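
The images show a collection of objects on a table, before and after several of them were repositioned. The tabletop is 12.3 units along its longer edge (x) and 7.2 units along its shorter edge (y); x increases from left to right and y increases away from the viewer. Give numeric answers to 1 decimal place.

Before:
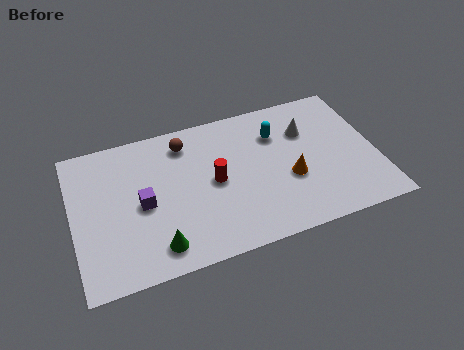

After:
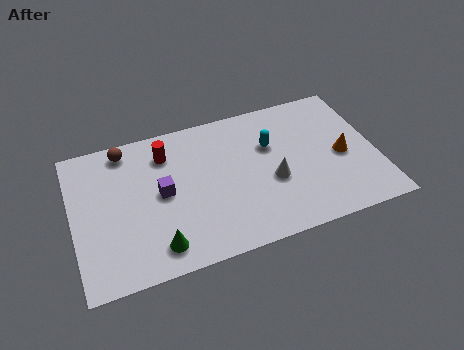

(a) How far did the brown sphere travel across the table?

2.4

From (4.7, 5.9) to (2.3, 6.3), the brown sphere covered √(2.4² + 0.4²) ≈ 2.4 units.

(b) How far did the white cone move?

2.6

The white cone moved from about (9.6, 5.0) to (8.0, 2.9), a distance of √(1.6² + 2.1²) ≈ 2.6.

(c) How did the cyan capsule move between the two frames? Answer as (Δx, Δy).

(-0.3, -0.5)

The cyan capsule started near (8.4, 5.2) and ended near (8.1, 4.7).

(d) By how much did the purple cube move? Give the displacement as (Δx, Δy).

(0.8, 0.3)

The purple cube was at about (2.8, 3.4) and moved to about (3.6, 3.7).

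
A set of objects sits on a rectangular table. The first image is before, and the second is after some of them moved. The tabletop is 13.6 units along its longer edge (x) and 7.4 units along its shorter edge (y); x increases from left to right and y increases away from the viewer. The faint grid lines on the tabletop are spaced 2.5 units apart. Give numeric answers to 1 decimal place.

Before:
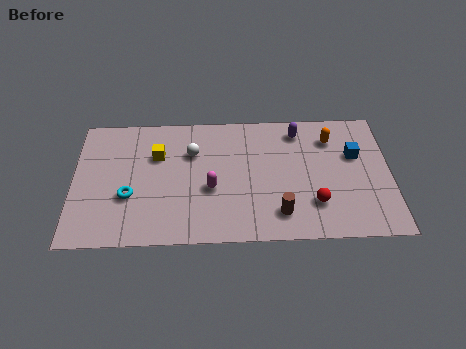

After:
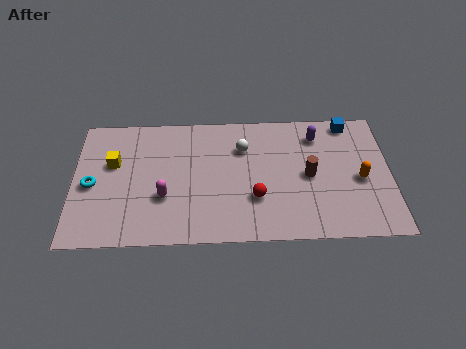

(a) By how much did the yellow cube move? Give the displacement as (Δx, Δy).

(-1.9, -0.4)

From the two frames, the yellow cube sits at roughly (3.6, 5.0) before and (1.7, 4.6) after.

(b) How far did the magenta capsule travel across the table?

2.0

The magenta capsule moved from about (5.9, 3.0) to (3.9, 2.6), a distance of √(2.0² + 0.4²) ≈ 2.0.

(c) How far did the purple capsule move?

0.9

The purple capsule moved from about (9.7, 6.2) to (10.5, 5.9), a distance of √(0.8² + 0.3²) ≈ 0.9.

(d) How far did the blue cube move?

1.9

The blue cube moved from about (12.1, 4.7) to (11.9, 6.6), a distance of √(0.2² + 1.9²) ≈ 1.9.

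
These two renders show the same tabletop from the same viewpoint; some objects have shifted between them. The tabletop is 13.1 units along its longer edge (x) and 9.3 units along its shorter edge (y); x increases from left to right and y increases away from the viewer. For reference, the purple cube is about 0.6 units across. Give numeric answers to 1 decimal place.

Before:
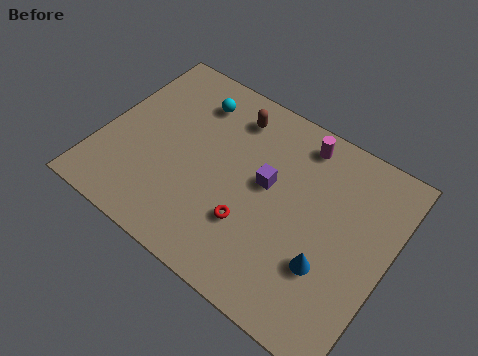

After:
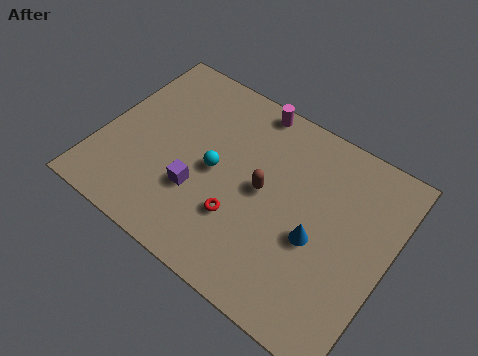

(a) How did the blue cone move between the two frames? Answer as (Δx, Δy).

(-0.7, 0.9)

The blue cone was at about (10.7, 3.0) and moved to about (10.0, 3.9).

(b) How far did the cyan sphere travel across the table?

3.3

The cyan sphere was near (3.6, 7.4) before and (5.2, 4.5) after, so it travelled √(1.6² + 2.9²) ≈ 3.3 units.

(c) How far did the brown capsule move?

3.4

The brown capsule moved from about (5.4, 7.6) to (7.4, 4.8), a distance of √(2.0² + 2.8²) ≈ 3.4.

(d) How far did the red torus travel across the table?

0.5

From (7.2, 2.9) to (6.7, 2.9), the red torus covered √(0.5² + 0.0²) ≈ 0.5 units.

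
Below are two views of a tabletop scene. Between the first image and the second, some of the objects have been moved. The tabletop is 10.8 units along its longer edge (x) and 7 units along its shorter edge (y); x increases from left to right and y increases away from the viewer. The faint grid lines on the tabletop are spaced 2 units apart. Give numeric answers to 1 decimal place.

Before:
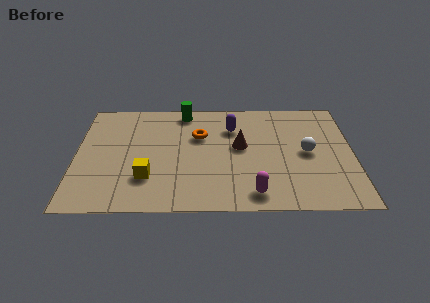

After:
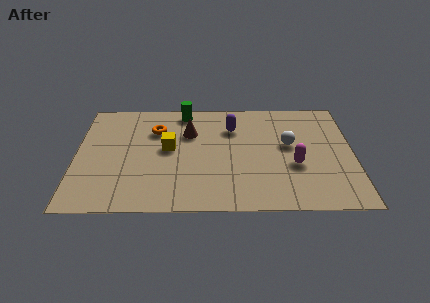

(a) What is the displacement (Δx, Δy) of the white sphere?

(-0.7, 0.5)

From the two frames, the white sphere sits at roughly (9.0, 3.5) before and (8.3, 4.0) after.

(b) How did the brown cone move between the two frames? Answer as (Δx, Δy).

(-2.0, 0.9)

From the two frames, the brown cone sits at roughly (6.4, 3.9) before and (4.4, 4.8) after.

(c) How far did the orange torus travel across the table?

1.7

From (4.8, 4.6) to (3.1, 5.0), the orange torus covered √(1.7² + 0.4²) ≈ 1.7 units.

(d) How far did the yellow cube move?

2.0

From (2.8, 2.0) to (3.6, 3.8), the yellow cube covered √(0.8² + 1.8²) ≈ 2.0 units.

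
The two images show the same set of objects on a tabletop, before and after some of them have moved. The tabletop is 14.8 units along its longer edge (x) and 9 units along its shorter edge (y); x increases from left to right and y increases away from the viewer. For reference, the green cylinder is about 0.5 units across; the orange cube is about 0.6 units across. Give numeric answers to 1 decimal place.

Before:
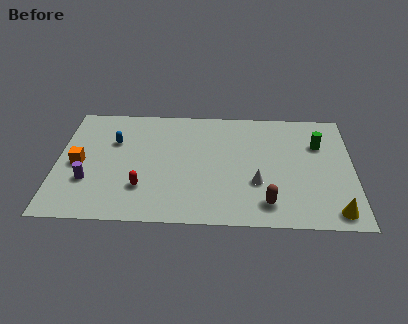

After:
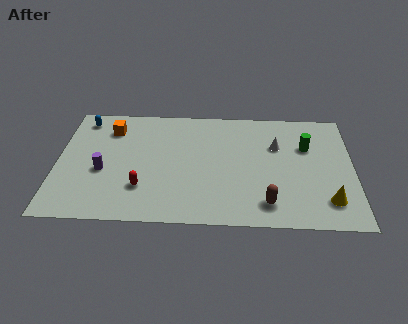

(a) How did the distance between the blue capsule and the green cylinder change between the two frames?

+1.1

They were about 10.3 units apart before and 11.4 after — 1.1 units further apart.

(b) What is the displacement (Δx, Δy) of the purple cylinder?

(0.7, 0.8)

The purple cylinder started near (1.6, 2.9) and ended near (2.3, 3.7).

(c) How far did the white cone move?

3.1

The white cone moved from about (10.0, 3.1) to (11.0, 6.0), a distance of √(1.0² + 2.9²) ≈ 3.1.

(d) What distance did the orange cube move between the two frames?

3.2

From (1.1, 4.2) to (2.6, 7.0), the orange cube covered √(1.5² + 2.8²) ≈ 3.2 units.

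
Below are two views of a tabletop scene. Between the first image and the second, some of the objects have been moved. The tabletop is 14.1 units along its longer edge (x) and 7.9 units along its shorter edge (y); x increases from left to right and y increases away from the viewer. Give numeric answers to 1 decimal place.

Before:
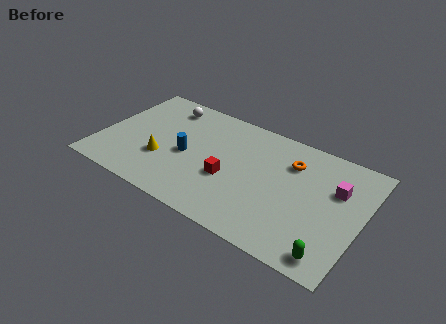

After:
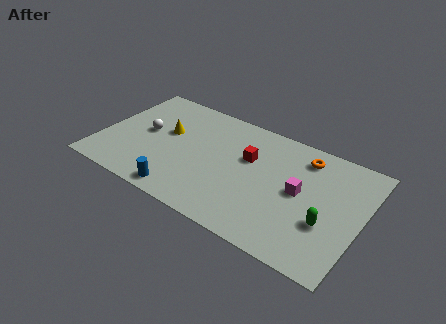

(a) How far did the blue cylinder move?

2.7

From (4.7, 3.6) to (4.9, 0.9), the blue cylinder covered √(0.2² + 2.7²) ≈ 2.7 units.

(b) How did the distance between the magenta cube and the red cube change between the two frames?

-2.9

The distance was about 5.9 in the first image and 3.0 in the second, so they moved 2.9 units closer together.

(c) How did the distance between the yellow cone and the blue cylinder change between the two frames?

+2.6

The distance was about 1.5 in the first image and 4.1 in the second, so they moved 2.6 units further apart.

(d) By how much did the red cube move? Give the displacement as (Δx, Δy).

(0.8, 1.9)

The red cube was at about (7.1, 3.1) and moved to about (7.9, 5.0).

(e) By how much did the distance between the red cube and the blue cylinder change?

+2.6

They were about 2.5 units apart before and 5.1 after — 2.6 units further apart.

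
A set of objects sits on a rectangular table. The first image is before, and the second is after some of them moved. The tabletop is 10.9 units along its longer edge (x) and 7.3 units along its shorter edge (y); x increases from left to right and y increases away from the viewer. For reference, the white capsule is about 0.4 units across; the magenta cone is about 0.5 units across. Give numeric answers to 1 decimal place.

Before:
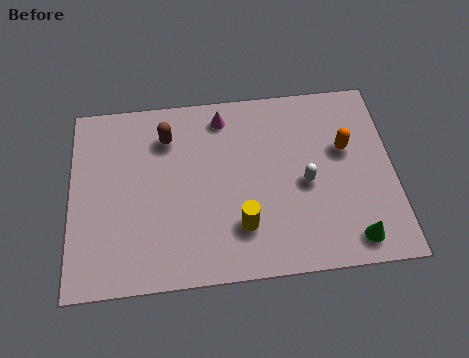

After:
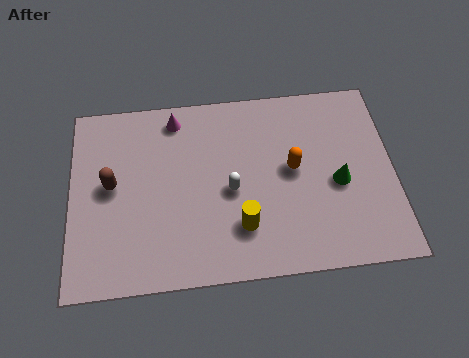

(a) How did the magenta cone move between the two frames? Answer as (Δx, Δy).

(-1.6, 0.1)

The magenta cone was at about (5.2, 6.2) and moved to about (3.6, 6.3).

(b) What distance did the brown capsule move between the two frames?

2.5

The brown capsule was near (3.3, 5.6) before and (1.4, 3.9) after, so it travelled √(1.9² + 1.7²) ≈ 2.5 units.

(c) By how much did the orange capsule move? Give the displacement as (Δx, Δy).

(-1.8, -0.6)

From the two frames, the orange capsule sits at roughly (9.3, 4.5) before and (7.5, 3.9) after.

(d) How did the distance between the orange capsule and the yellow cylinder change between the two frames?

-1.7

The distance was about 4.4 in the first image and 2.7 in the second, so they moved 1.7 units closer together.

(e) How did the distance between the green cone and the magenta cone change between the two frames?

-0.5

They were about 6.7 units apart before and 6.2 after — 0.5 units closer together.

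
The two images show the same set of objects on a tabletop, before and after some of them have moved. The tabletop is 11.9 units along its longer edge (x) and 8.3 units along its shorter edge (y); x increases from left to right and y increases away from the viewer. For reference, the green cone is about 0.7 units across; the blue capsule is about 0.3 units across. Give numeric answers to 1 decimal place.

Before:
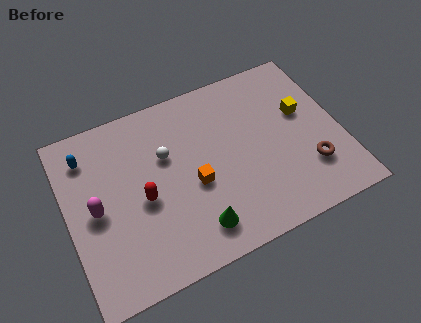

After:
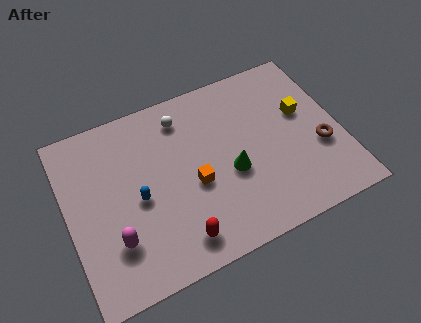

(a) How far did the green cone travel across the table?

2.6

The green cone moved from about (5.2, 1.5) to (7.0, 3.4), a distance of √(1.8² + 1.9²) ≈ 2.6.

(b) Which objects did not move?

the orange cube and the yellow cube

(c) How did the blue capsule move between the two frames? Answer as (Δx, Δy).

(1.9, -2.8)

From the two frames, the blue capsule sits at roughly (1.1, 6.6) before and (3.0, 3.8) after.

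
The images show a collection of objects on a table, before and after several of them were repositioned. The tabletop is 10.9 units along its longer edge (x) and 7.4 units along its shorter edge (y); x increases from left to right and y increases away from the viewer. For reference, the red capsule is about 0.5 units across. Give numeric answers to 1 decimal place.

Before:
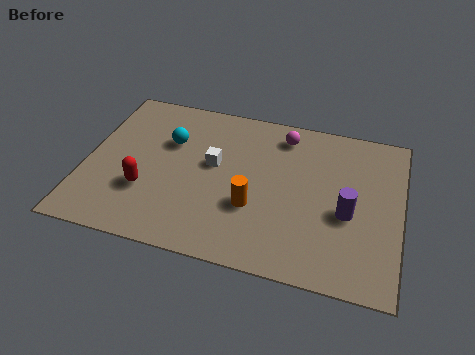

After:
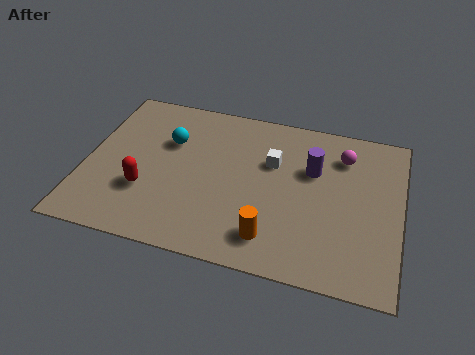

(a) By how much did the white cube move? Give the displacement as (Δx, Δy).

(2.0, 0.6)

The white cube was at about (4.4, 4.2) and moved to about (6.4, 4.8).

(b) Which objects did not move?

the red capsule and the cyan sphere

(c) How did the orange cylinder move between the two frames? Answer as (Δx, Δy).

(0.7, -1.2)

The orange cylinder was at about (5.9, 2.6) and moved to about (6.6, 1.4).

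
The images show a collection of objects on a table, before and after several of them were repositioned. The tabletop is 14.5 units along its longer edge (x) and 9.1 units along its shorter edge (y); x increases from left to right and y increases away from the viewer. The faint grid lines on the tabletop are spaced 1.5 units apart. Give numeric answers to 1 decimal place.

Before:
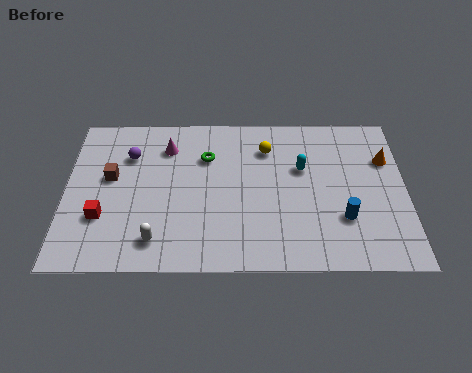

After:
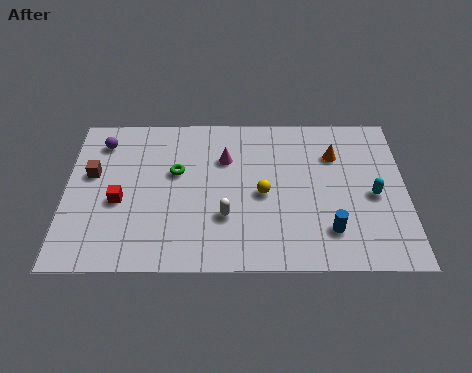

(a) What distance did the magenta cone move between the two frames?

2.6

The magenta cone moved from about (4.3, 7.0) to (6.8, 6.3), a distance of √(2.5² + 0.7²) ≈ 2.6.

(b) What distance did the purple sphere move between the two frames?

1.4

The purple sphere moved from about (2.7, 6.5) to (1.5, 7.3), a distance of √(1.2² + 0.8²) ≈ 1.4.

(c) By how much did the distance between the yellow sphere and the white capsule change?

-5.0

Before: roughly 7.1 units apart; after: 2.1. That's 5.0 units closer together.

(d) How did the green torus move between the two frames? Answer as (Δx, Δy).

(-1.3, -0.9)

From the two frames, the green torus sits at roughly (6.0, 6.4) before and (4.7, 5.5) after.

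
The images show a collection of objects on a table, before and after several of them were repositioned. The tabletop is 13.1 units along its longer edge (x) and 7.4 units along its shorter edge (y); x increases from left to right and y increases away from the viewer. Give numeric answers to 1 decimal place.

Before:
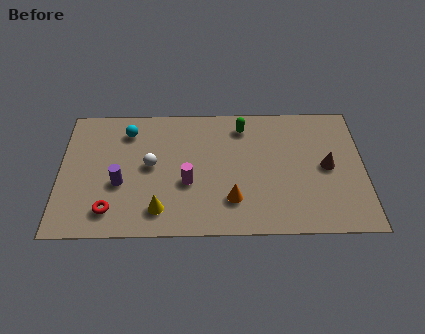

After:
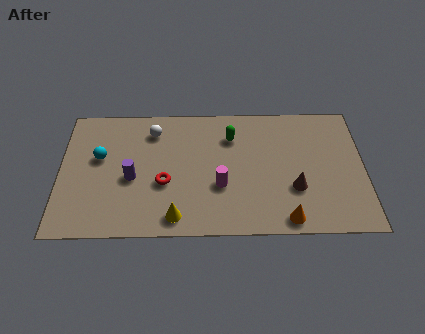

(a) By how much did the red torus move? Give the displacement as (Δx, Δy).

(2.3, 1.5)

The red torus was at about (2.2, 1.4) and moved to about (4.5, 2.9).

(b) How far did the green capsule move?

0.8

From (7.9, 6.1) to (7.4, 5.5), the green capsule covered √(0.5² + 0.6²) ≈ 0.8 units.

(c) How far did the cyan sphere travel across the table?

1.9

The cyan sphere moved from about (2.9, 5.9) to (1.7, 4.4), a distance of √(1.2² + 1.5²) ≈ 1.9.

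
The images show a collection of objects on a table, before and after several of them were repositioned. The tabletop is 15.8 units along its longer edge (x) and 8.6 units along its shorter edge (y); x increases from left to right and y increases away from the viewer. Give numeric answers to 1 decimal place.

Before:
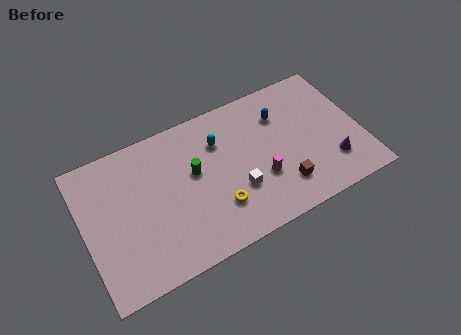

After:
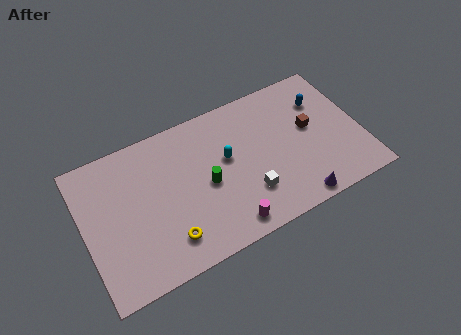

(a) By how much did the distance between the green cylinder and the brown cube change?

+0.6

The distance was about 5.6 in the first image and 6.2 in the second, so they moved 0.6 units further apart.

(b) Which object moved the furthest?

the brown cube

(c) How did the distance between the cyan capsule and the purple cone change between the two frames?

-1.8

They were about 7.2 units apart before and 5.4 after — 1.8 units closer together.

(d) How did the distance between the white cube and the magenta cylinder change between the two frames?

+0.5

The distance was about 1.4 in the first image and 1.9 in the second, so they moved 0.5 units further apart.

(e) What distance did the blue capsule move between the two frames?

2.4

The blue capsule was near (11.5, 6.3) before and (13.9, 6.2) after, so it travelled √(2.4² + 0.1²) ≈ 2.4 units.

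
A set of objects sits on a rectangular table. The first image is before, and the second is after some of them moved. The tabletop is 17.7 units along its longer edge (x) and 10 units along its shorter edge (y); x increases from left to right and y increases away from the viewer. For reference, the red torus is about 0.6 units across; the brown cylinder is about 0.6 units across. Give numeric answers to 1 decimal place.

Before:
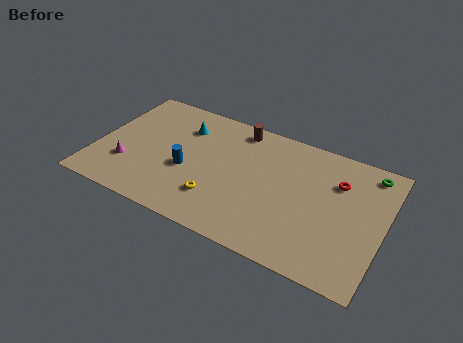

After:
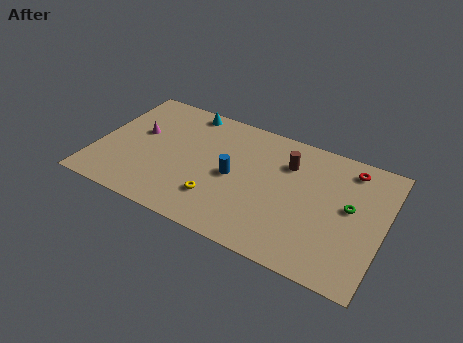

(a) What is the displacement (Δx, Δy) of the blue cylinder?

(2.8, 0.7)

The blue cylinder was at about (5.7, 4.1) and moved to about (8.5, 4.8).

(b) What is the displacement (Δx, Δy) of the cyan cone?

(0.0, 1.5)

The cyan cone was at about (5.0, 7.5) and moved to about (5.0, 9.0).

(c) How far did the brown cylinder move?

3.6

From (8.3, 8.8) to (11.6, 7.3), the brown cylinder covered √(3.3² + 1.5²) ≈ 3.6 units.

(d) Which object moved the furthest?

the brown cylinder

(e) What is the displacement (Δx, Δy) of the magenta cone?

(0.3, 2.9)

From the two frames, the magenta cone sits at roughly (2.1, 3.0) before and (2.4, 5.9) after.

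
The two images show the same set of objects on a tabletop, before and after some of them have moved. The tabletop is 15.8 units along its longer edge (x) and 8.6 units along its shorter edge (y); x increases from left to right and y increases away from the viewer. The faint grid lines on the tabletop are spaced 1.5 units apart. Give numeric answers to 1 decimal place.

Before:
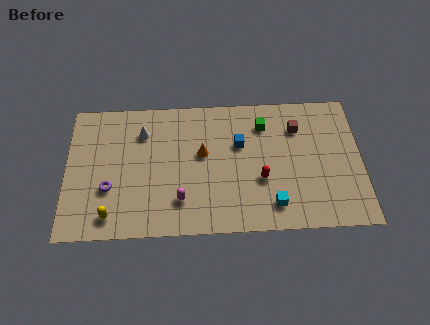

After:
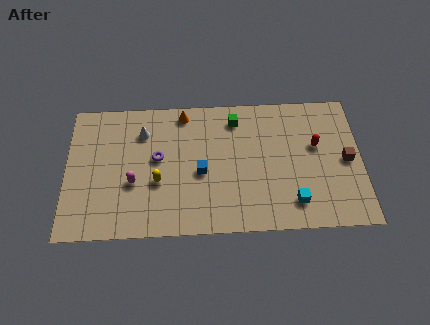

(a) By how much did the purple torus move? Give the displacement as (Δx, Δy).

(2.6, 1.8)

The purple torus was at about (2.3, 3.0) and moved to about (4.9, 4.8).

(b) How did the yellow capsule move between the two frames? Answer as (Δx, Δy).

(2.5, 2.0)

The yellow capsule started near (2.4, 1.3) and ended near (4.9, 3.3).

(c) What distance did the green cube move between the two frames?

1.6

The green cube was near (10.6, 6.7) before and (9.1, 7.1) after, so it travelled √(1.5² + 0.4²) ≈ 1.6 units.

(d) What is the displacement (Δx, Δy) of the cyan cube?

(1.1, 0.1)

The cyan cube started near (11.0, 1.6) and ended near (12.1, 1.7).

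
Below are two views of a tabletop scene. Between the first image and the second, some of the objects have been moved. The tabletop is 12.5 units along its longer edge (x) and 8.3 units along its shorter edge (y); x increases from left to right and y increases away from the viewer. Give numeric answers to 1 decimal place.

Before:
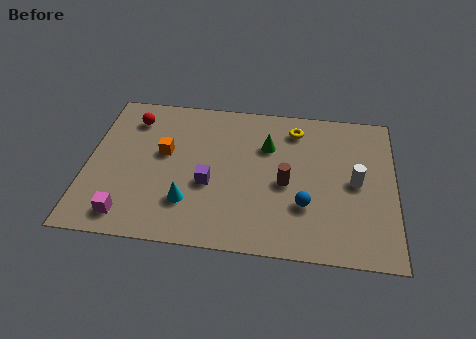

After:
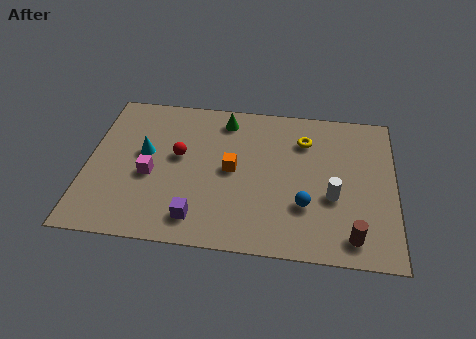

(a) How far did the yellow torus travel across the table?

0.7

The yellow torus moved from about (8.4, 6.8) to (8.8, 6.2), a distance of √(0.4² + 0.6²) ≈ 0.7.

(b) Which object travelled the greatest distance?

the brown cylinder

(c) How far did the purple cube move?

1.9

The purple cube moved from about (5.0, 3.3) to (4.6, 1.4), a distance of √(0.4² + 1.9²) ≈ 1.9.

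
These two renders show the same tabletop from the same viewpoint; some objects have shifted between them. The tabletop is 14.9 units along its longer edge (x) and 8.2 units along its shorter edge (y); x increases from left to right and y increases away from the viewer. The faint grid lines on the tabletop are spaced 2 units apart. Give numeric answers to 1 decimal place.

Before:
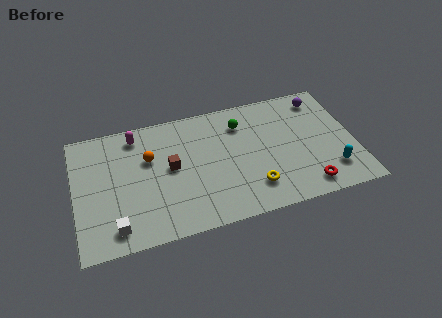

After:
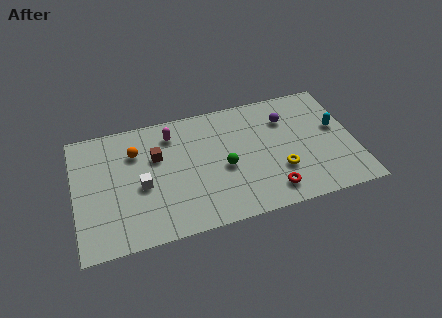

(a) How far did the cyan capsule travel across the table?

2.8

From (13.5, 1.9) to (14.0, 4.7), the cyan capsule covered √(0.5² + 2.8²) ≈ 2.8 units.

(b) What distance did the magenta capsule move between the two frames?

1.9

The magenta capsule moved from about (3.4, 7.0) to (5.3, 6.6), a distance of √(1.9² + 0.4²) ≈ 1.9.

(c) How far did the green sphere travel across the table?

2.9

The green sphere moved from about (9.0, 6.3) to (7.9, 3.6), a distance of √(1.1² + 2.7²) ≈ 2.9.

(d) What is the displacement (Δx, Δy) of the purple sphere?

(-2.0, -0.9)

The purple sphere was at about (13.4, 6.9) and moved to about (11.4, 6.0).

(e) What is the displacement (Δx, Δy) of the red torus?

(-1.9, 0.2)

From the two frames, the red torus sits at roughly (12.1, 1.2) before and (10.2, 1.4) after.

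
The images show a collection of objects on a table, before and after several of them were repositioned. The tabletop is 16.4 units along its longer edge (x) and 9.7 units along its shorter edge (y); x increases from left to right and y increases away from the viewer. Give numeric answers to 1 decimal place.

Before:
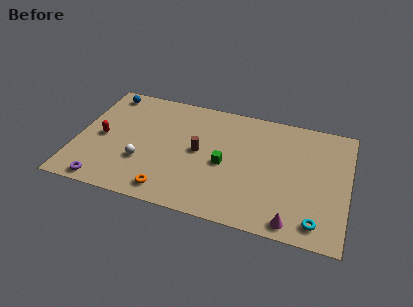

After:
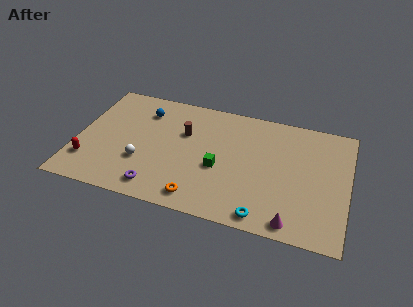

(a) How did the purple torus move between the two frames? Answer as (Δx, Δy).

(3.2, 0.5)

The purple torus started near (2.0, 0.9) and ended near (5.2, 1.4).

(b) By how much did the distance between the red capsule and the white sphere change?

+0.3

Before: roughly 3.0 units apart; after: 3.3. That's 0.3 units further apart.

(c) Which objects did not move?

the white sphere and the magenta cone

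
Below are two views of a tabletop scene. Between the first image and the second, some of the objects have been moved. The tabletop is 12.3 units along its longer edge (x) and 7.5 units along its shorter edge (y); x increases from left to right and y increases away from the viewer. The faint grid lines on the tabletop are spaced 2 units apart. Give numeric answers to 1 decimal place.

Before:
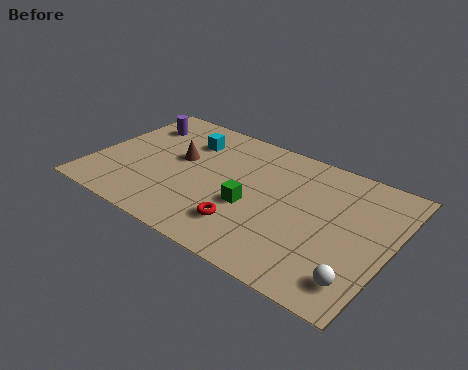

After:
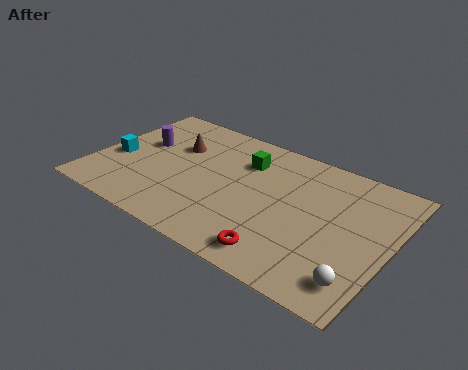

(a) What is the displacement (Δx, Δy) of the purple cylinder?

(0.4, -1.2)

The purple cylinder was at about (1.3, 5.7) and moved to about (1.7, 4.5).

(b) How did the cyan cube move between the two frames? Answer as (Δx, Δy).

(-2.6, -2.5)

The cyan cube was at about (3.5, 5.6) and moved to about (0.9, 3.1).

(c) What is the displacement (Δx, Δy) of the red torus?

(1.6, -0.7)

The red torus was at about (6.7, 1.8) and moved to about (8.3, 1.1).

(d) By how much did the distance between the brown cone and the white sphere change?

+0.5

They were about 8.5 units apart before and 9.0 after — 0.5 units further apart.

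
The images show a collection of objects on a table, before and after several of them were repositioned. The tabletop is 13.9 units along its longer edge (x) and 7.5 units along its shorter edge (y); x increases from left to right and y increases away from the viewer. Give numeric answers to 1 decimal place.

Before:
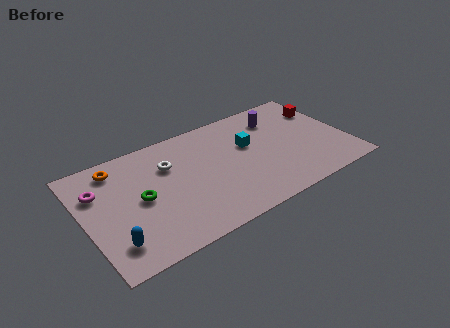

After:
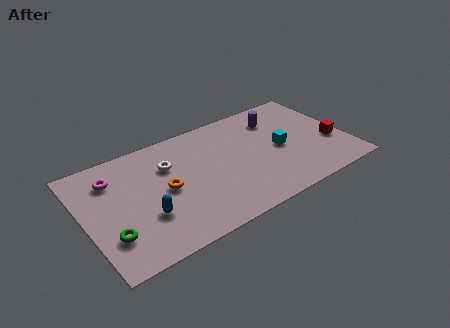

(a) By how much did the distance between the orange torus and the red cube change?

-2.2

The distance was about 11.1 in the first image and 8.9 in the second, so they moved 2.2 units closer together.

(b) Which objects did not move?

the purple cylinder and the white torus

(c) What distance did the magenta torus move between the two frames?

0.9

From (0.9, 5.2) to (1.7, 5.7), the magenta torus covered √(0.8² + 0.5²) ≈ 0.9 units.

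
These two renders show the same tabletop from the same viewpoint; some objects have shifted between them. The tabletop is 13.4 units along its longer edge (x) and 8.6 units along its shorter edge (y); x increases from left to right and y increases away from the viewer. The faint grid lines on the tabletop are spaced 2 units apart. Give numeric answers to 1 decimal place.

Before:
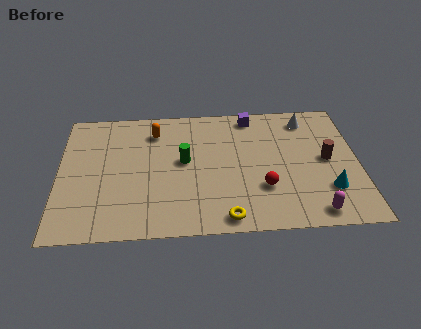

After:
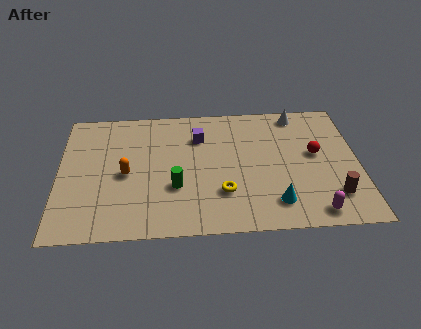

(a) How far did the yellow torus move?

1.6

The yellow torus moved from about (7.4, 0.9) to (7.3, 2.5), a distance of √(0.1² + 1.6²) ≈ 1.6.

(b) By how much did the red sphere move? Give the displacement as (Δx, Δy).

(2.4, 2.1)

From the two frames, the red sphere sits at roughly (9.1, 2.7) before and (11.5, 4.8) after.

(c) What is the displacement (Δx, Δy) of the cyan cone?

(-2.4, -0.7)

The cyan cone was at about (12.0, 2.4) and moved to about (9.6, 1.7).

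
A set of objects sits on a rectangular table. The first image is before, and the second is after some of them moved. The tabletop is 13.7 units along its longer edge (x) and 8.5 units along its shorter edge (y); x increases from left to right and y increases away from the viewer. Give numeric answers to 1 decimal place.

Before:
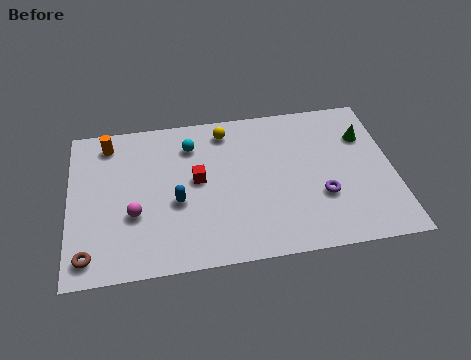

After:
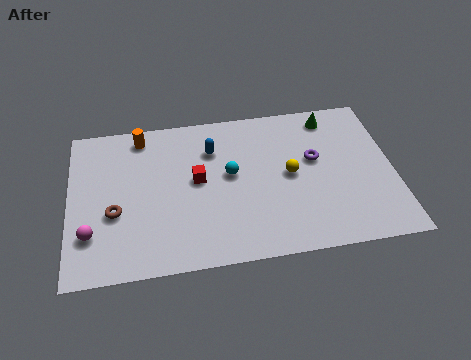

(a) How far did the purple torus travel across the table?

2.1

The purple torus moved from about (10.6, 2.9) to (10.4, 5.0), a distance of √(0.2² + 2.1²) ≈ 2.1.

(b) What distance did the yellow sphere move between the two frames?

3.9

From (6.7, 7.2) to (9.3, 4.3), the yellow sphere covered √(2.6² + 2.9²) ≈ 3.9 units.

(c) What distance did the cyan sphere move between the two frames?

2.5

The cyan sphere was near (5.2, 6.6) before and (6.8, 4.7) after, so it travelled √(1.6² + 1.9²) ≈ 2.5 units.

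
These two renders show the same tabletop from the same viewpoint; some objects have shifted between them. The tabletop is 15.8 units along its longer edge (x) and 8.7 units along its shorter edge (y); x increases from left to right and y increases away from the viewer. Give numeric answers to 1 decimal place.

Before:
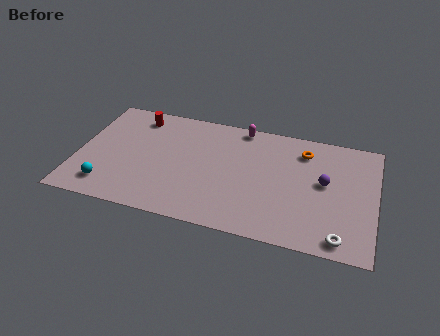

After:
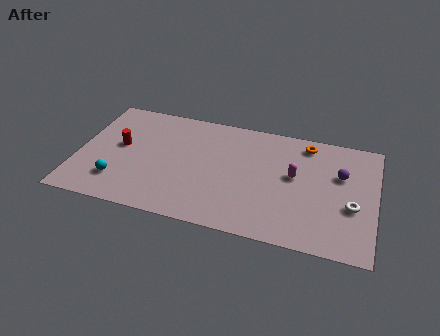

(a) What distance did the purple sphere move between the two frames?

1.1

The purple sphere was near (13.1, 4.8) before and (13.9, 5.6) after, so it travelled √(0.8² + 0.8²) ≈ 1.1 units.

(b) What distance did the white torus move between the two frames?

2.5

From (14.1, 1.0) to (14.6, 3.4), the white torus covered √(0.5² + 2.4²) ≈ 2.5 units.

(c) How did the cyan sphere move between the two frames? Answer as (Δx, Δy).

(0.5, 0.5)

The cyan sphere started near (1.8, 1.6) and ended near (2.3, 2.1).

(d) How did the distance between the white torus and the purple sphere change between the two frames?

-1.6

Before: roughly 3.9 units apart; after: 2.3. That's 1.6 units closer together.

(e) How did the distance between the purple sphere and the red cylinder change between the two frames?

+1.2

They were about 10.5 units apart before and 11.7 after — 1.2 units further apart.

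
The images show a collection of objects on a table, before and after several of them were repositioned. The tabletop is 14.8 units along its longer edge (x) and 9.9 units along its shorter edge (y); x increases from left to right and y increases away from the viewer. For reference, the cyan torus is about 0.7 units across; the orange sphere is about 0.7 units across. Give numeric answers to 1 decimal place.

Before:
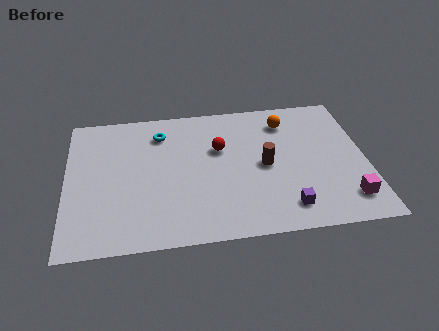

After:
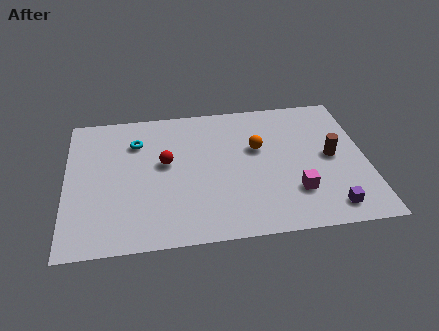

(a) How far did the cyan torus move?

1.3

The cyan torus was near (4.7, 7.8) before and (3.5, 7.3) after, so it travelled √(1.2² + 0.5²) ≈ 1.3 units.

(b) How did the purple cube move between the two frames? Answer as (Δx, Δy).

(2.1, -0.3)

From the two frames, the purple cube sits at roughly (10.7, 1.7) before and (12.8, 1.4) after.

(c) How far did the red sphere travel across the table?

2.8

The red sphere moved from about (7.6, 6.3) to (4.9, 5.6), a distance of √(2.7² + 0.7²) ≈ 2.8.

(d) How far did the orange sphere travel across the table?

2.3

The orange sphere moved from about (11.0, 7.9) to (9.5, 6.1), a distance of √(1.5² + 1.8²) ≈ 2.3.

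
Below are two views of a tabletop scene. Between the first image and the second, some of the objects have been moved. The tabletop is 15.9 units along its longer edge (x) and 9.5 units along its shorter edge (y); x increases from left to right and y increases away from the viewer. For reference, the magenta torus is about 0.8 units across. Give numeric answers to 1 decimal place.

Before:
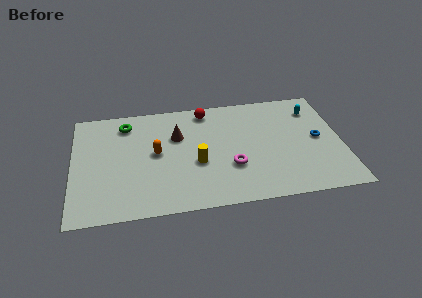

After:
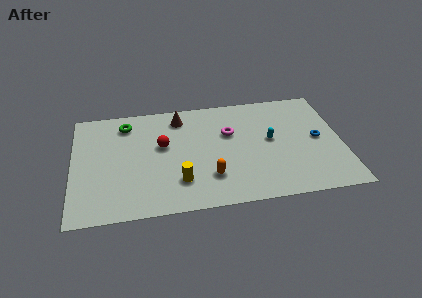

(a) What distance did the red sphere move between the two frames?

3.8

From (8.0, 8.3) to (5.3, 5.6), the red sphere covered √(2.7² + 2.7²) ≈ 3.8 units.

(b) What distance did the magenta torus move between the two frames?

2.9

From (9.3, 3.2) to (9.3, 6.1), the magenta torus covered √(0.0² + 2.9²) ≈ 2.9 units.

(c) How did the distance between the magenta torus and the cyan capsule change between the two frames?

-4.0

They were about 6.6 units apart before and 2.6 after — 4.0 units closer together.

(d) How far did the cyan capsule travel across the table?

3.5

The cyan capsule was near (14.4, 7.4) before and (11.7, 5.1) after, so it travelled √(2.7² + 2.3²) ≈ 3.5 units.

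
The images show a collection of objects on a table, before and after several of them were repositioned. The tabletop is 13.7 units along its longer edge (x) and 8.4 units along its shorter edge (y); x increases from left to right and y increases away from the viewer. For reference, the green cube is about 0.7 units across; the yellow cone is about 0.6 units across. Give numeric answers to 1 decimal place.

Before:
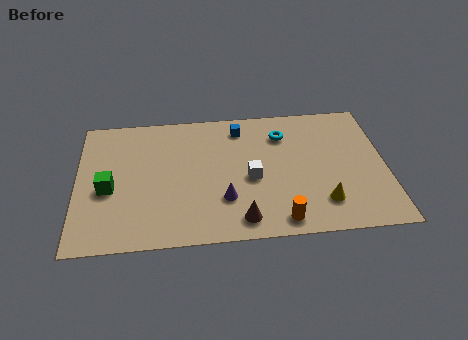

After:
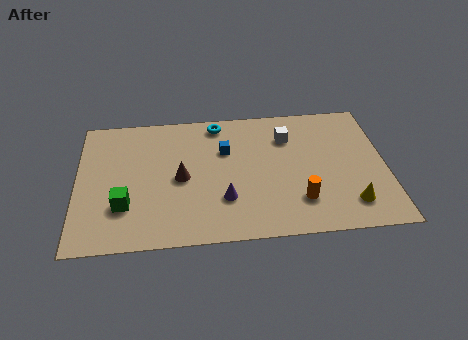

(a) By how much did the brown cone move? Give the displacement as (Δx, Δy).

(-2.6, 2.8)

The brown cone was at about (7.2, 1.2) and moved to about (4.6, 4.0).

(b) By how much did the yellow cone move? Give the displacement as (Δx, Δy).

(1.2, -0.2)

The yellow cone started near (10.8, 1.9) and ended near (12.0, 1.7).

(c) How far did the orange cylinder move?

1.4

From (8.9, 1.0) to (9.8, 2.1), the orange cylinder covered √(0.9² + 1.1²) ≈ 1.4 units.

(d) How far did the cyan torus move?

3.1

The cyan torus moved from about (9.2, 6.4) to (6.3, 7.4), a distance of √(2.9² + 1.0²) ≈ 3.1.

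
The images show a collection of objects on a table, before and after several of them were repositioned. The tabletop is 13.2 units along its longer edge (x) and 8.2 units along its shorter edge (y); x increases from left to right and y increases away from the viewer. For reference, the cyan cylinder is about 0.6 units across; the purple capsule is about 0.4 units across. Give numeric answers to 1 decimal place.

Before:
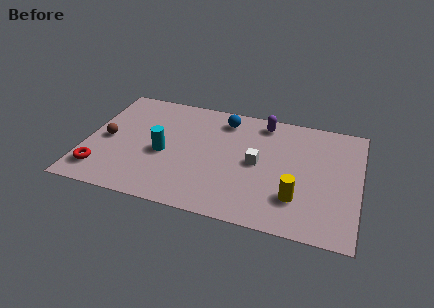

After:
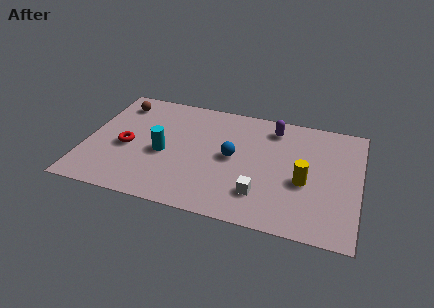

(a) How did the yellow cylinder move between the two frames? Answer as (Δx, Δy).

(0.3, 1.2)

The yellow cylinder started near (10.3, 2.2) and ended near (10.6, 3.4).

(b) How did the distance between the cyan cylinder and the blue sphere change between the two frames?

-0.8

Before: roughly 4.2 units apart; after: 3.4. That's 0.8 units closer together.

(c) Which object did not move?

the cyan cylinder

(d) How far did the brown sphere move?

2.8

The brown sphere moved from about (1.0, 3.9) to (1.3, 6.7), a distance of √(0.3² + 2.8²) ≈ 2.8.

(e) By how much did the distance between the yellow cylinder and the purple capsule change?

-1.5

Before: roughly 5.3 units apart; after: 3.8. That's 1.5 units closer together.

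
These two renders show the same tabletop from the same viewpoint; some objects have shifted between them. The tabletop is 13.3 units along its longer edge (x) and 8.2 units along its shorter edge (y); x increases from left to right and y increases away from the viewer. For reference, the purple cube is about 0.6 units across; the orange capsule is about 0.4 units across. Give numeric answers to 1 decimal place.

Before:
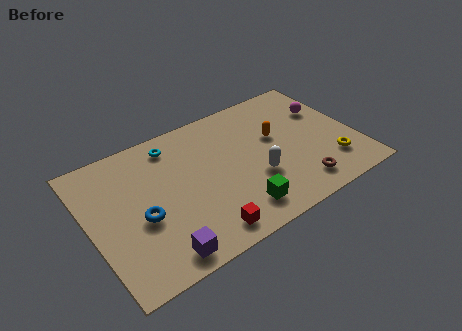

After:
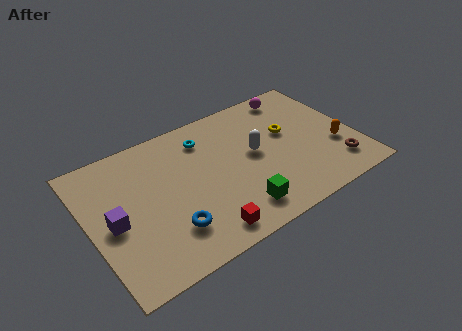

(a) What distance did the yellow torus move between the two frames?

3.4

The yellow torus moved from about (11.8, 2.0) to (10.1, 4.9), a distance of √(1.7² + 2.9²) ≈ 3.4.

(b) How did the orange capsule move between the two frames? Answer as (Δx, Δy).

(2.7, -2.0)

The orange capsule started near (9.5, 4.9) and ended near (12.2, 2.9).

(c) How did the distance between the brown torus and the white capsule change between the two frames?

+2.2

They were about 2.4 units apart before and 4.6 after — 2.2 units further apart.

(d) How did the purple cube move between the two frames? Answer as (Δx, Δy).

(-1.8, 2.8)

The purple cube was at about (2.9, 1.0) and moved to about (1.1, 3.8).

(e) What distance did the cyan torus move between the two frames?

1.6

The cyan torus was near (4.5, 6.9) before and (6.1, 6.5) after, so it travelled √(1.6² + 0.4²) ≈ 1.6 units.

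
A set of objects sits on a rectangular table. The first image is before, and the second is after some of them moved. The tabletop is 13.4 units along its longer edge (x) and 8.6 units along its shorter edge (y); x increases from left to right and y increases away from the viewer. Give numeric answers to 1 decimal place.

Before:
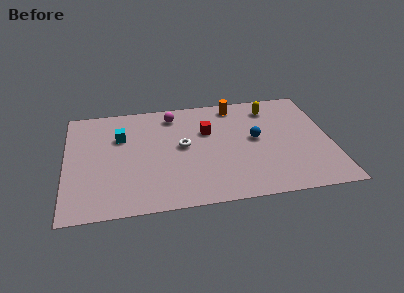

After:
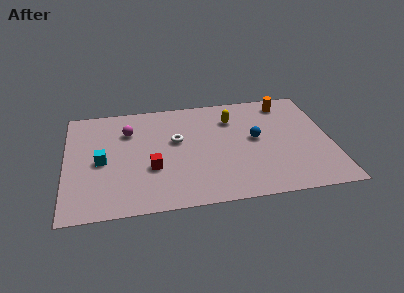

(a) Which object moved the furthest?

the red cube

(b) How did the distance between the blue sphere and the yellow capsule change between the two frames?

-0.5

The distance was about 2.6 in the first image and 2.1 in the second, so they moved 0.5 units closer together.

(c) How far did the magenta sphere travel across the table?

2.5

The magenta sphere was near (5.5, 7.2) before and (3.2, 6.2) after, so it travelled √(2.3² + 1.0²) ≈ 2.5 units.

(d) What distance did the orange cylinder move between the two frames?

2.6

From (8.7, 7.5) to (11.3, 7.3), the orange cylinder covered √(2.6² + 0.2²) ≈ 2.6 units.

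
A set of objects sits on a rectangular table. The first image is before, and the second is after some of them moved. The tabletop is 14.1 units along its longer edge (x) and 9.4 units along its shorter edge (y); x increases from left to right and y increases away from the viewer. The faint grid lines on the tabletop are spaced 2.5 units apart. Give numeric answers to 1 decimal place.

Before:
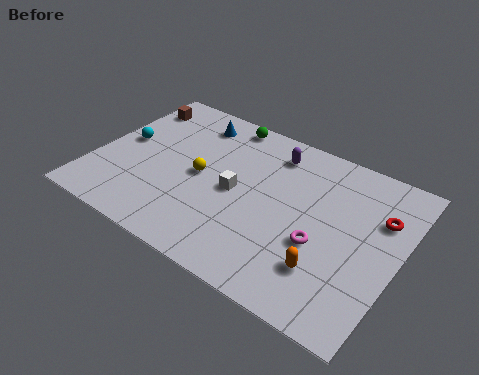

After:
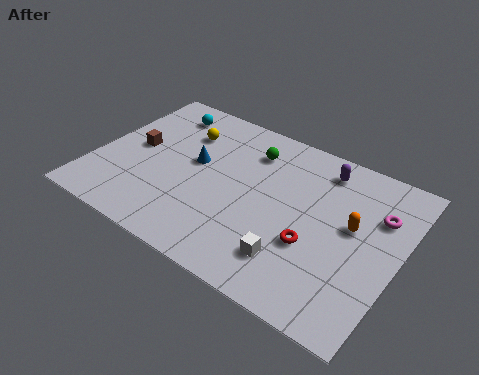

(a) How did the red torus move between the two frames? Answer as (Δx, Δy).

(-2.6, -3.0)

From the two frames, the red torus sits at roughly (13.0, 6.4) before and (10.4, 3.4) after.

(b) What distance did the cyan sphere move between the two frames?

3.1

From (1.1, 5.0) to (2.4, 7.8), the cyan sphere covered √(1.3² + 2.8²) ≈ 3.1 units.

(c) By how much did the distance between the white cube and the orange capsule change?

-1.2

They were about 5.1 units apart before and 3.9 after — 1.2 units closer together.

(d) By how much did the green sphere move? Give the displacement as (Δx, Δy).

(1.5, -1.2)

The green sphere was at about (5.3, 8.5) and moved to about (6.8, 7.3).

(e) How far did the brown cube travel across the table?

2.8

From (1.0, 7.6) to (1.7, 4.9), the brown cube covered √(0.7² + 2.7²) ≈ 2.8 units.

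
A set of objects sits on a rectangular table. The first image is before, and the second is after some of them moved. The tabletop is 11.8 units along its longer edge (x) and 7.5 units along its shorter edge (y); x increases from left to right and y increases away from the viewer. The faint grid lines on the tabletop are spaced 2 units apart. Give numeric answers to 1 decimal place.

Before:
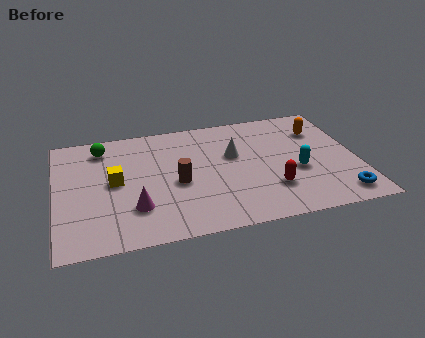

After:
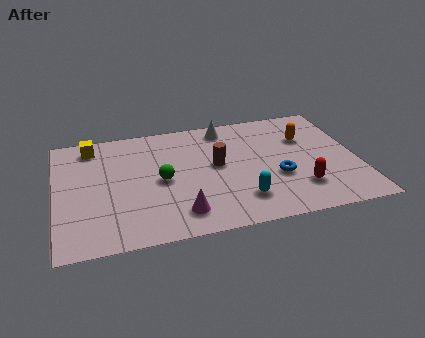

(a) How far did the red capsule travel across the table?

1.1

The red capsule was near (8.3, 2.1) before and (9.4, 1.9) after, so it travelled √(1.1² + 0.2²) ≈ 1.1 units.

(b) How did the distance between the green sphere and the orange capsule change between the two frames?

-2.6

The distance was about 8.6 in the first image and 6.0 in the second, so they moved 2.6 units closer together.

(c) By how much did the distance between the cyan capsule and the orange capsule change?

+1.7

They were about 2.7 units apart before and 4.4 after — 1.7 units further apart.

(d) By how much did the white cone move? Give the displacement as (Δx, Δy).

(-0.2, 1.9)

From the two frames, the white cone sits at roughly (7.0, 4.6) before and (6.8, 6.5) after.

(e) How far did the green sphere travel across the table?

3.4

The green sphere moved from about (1.9, 6.2) to (4.1, 3.6), a distance of √(2.2² + 2.6²) ≈ 3.4.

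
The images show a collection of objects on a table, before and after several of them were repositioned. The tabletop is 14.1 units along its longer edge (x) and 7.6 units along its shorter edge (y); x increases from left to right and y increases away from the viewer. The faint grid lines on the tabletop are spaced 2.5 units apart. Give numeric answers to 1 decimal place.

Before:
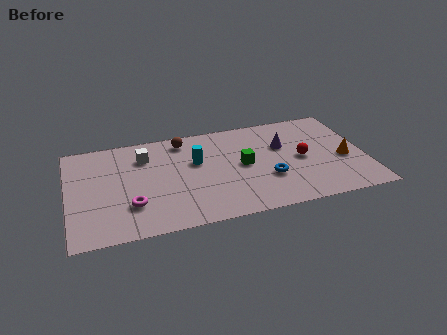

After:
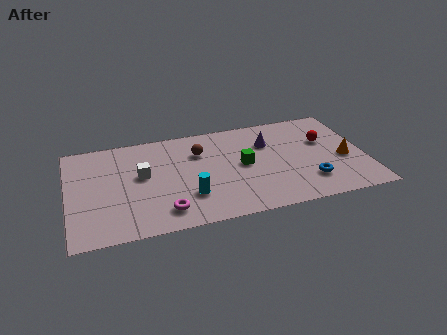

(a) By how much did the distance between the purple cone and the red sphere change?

+1.3

Before: roughly 1.4 units apart; after: 2.7. That's 1.3 units further apart.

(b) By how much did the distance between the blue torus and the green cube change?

+1.9

The distance was about 1.7 in the first image and 3.6 in the second, so they moved 1.9 units further apart.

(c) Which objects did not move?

the green cube and the orange cone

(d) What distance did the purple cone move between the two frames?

0.8

The purple cone was near (10.3, 4.9) before and (9.6, 5.3) after, so it travelled √(0.7² + 0.4²) ≈ 0.8 units.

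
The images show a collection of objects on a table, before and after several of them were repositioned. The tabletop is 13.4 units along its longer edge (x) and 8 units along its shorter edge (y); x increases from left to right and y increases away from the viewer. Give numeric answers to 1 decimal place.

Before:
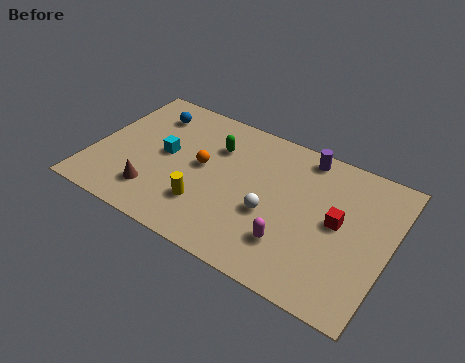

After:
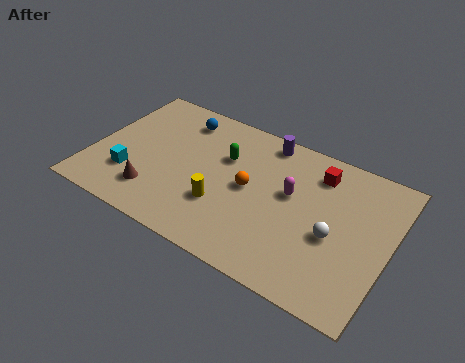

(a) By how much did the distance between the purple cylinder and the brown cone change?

-1.3

They were about 8.1 units apart before and 6.8 after — 1.3 units closer together.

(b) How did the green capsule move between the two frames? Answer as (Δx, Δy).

(0.5, -0.4)

The green capsule started near (5.3, 5.7) and ended near (5.8, 5.3).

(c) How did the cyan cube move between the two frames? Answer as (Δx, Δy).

(-1.3, -1.9)

The cyan cube started near (3.2, 4.2) and ended near (1.9, 2.3).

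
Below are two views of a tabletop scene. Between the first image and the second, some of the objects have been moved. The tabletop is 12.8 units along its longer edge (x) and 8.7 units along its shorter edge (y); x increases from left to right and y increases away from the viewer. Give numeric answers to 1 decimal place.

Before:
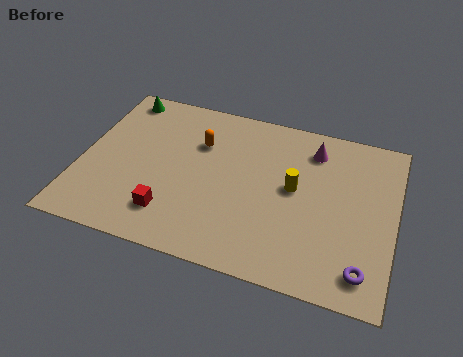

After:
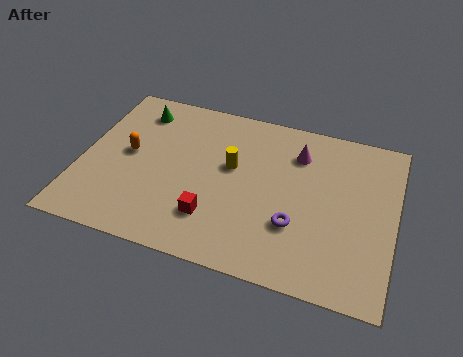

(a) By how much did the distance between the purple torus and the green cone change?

-4.1

Before: roughly 12.2 units apart; after: 8.1. That's 4.1 units closer together.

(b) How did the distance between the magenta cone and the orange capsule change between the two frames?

+2.4

Before: roughly 4.7 units apart; after: 7.1. That's 2.4 units further apart.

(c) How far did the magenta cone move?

0.7

The magenta cone moved from about (9.3, 7.0) to (8.7, 6.6), a distance of √(0.6² + 0.4²) ≈ 0.7.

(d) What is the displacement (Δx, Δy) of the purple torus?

(-2.8, 1.4)

The purple torus was at about (11.7, 1.4) and moved to about (8.9, 2.8).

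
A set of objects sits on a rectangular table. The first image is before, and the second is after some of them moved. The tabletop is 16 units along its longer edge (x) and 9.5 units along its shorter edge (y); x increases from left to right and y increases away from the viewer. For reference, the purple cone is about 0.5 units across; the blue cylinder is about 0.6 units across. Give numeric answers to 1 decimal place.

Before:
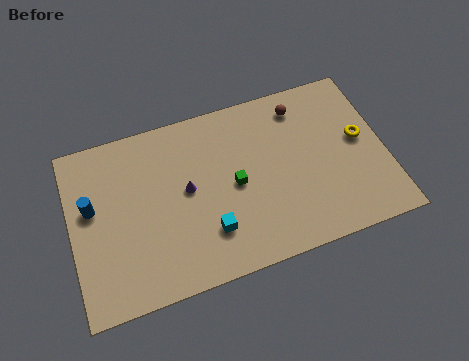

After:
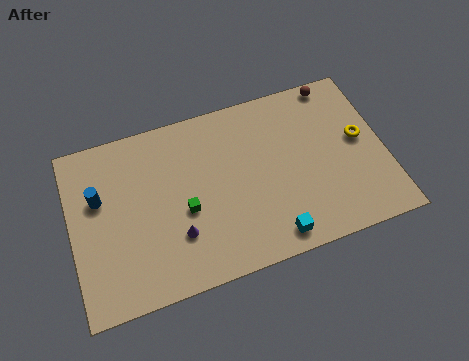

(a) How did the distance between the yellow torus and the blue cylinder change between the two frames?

-0.4

Before: roughly 13.7 units apart; after: 13.3. That's 0.4 units closer together.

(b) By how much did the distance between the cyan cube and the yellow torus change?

-2.1

The distance was about 8.4 in the first image and 6.3 in the second, so they moved 2.1 units closer together.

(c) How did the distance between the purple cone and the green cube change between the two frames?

-1.2

The distance was about 2.5 in the first image and 1.3 in the second, so they moved 1.2 units closer together.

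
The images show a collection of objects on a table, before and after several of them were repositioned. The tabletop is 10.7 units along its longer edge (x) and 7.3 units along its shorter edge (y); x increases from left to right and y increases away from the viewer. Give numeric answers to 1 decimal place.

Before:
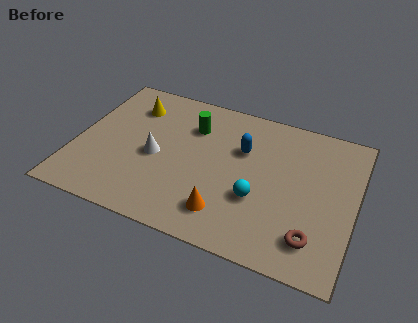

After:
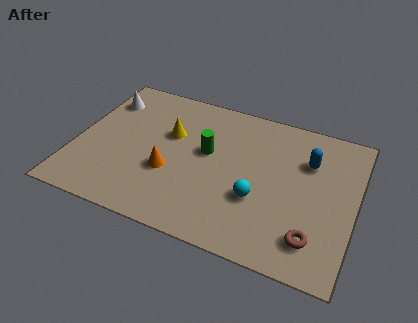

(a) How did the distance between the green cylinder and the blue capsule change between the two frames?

+1.8

Before: roughly 2.1 units apart; after: 3.9. That's 1.8 units further apart.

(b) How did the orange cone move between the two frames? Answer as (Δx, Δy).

(-2.3, 1.2)

The orange cone was at about (6.0, 1.5) and moved to about (3.7, 2.7).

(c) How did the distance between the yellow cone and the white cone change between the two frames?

+0.3

The distance was about 2.6 in the first image and 2.9 in the second, so they moved 0.3 units further apart.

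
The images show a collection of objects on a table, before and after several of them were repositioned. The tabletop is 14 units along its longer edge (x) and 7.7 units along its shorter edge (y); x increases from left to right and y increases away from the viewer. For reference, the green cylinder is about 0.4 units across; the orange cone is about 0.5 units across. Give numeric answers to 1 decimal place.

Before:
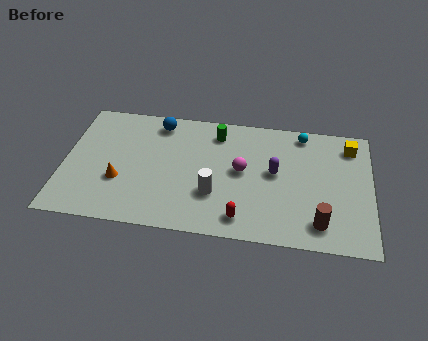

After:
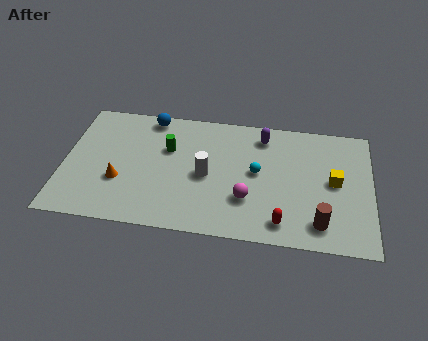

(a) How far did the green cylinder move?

2.6

The green cylinder moved from about (6.9, 6.3) to (4.7, 5.0), a distance of √(2.2² + 1.3²) ≈ 2.6.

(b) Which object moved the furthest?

the cyan sphere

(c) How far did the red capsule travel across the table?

1.8

From (8.2, 1.2) to (10.0, 1.2), the red capsule covered √(1.8² + 0.0²) ≈ 1.8 units.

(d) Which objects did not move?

the orange cone and the brown cylinder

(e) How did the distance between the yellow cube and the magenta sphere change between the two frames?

-1.2

The distance was about 5.4 in the first image and 4.2 in the second, so they moved 1.2 units closer together.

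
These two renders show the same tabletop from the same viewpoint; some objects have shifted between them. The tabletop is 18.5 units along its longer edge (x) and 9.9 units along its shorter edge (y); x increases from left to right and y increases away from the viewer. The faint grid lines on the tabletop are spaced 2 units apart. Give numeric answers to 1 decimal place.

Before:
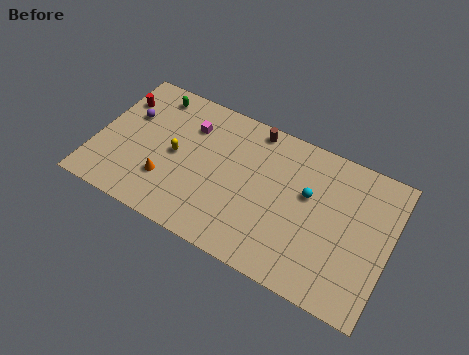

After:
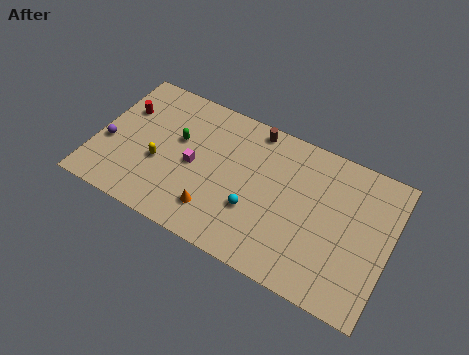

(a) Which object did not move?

the brown cylinder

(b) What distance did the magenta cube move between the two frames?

2.7

From (5.6, 7.3) to (6.2, 4.7), the magenta cube covered √(0.6² + 2.6²) ≈ 2.7 units.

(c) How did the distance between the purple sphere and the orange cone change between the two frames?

+2.8

They were about 4.5 units apart before and 7.3 after — 2.8 units further apart.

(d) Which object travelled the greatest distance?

the cyan sphere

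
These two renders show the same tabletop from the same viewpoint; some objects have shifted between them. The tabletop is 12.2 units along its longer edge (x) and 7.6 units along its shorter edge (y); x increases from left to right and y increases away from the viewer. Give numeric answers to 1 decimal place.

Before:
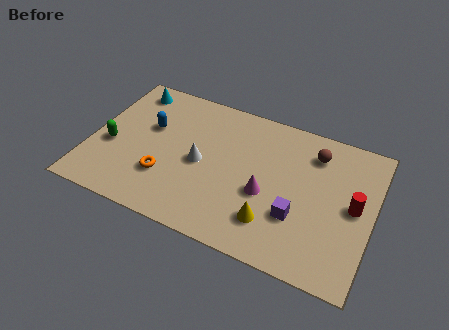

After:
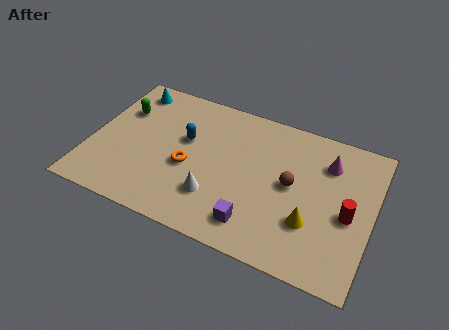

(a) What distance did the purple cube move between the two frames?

2.0

The purple cube moved from about (9.1, 2.5) to (7.4, 1.4), a distance of √(1.7² + 1.1²) ≈ 2.0.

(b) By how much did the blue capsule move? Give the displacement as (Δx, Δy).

(1.6, -0.1)

The blue capsule started near (2.4, 4.7) and ended near (4.0, 4.6).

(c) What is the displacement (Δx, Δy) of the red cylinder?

(-0.2, -0.5)

The red cylinder started near (11.4, 3.9) and ended near (11.2, 3.4).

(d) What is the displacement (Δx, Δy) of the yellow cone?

(1.6, 0.6)

The yellow cone was at about (8.1, 1.8) and moved to about (9.7, 2.4).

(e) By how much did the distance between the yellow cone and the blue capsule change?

-0.3

They were about 6.4 units apart before and 6.1 after — 0.3 units closer together.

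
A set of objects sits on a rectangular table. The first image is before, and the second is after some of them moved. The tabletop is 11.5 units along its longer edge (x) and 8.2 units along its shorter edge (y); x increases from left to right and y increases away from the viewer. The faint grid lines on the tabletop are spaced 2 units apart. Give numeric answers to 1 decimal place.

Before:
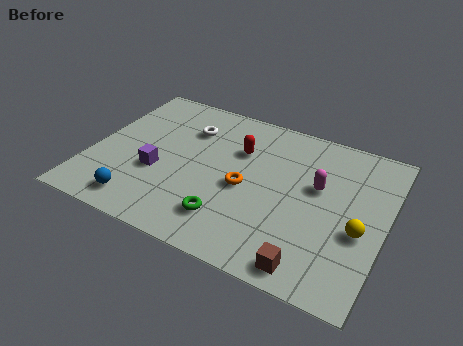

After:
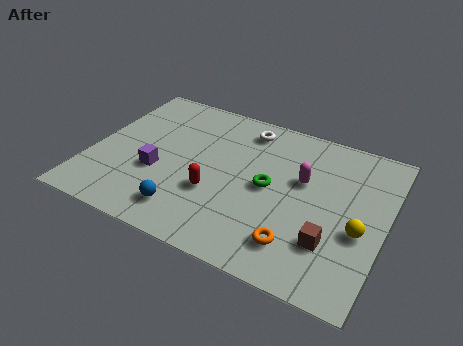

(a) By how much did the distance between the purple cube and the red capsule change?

-1.5

They were about 3.8 units apart before and 2.3 after — 1.5 units closer together.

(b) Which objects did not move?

the purple cube and the yellow sphere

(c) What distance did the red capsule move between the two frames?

2.8

The red capsule moved from about (5.6, 5.6) to (5.0, 2.9), a distance of √(0.6² + 2.7²) ≈ 2.8.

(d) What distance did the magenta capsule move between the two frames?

0.6

From (8.8, 4.9) to (8.2, 5.0), the magenta capsule covered √(0.6² + 0.1²) ≈ 0.6 units.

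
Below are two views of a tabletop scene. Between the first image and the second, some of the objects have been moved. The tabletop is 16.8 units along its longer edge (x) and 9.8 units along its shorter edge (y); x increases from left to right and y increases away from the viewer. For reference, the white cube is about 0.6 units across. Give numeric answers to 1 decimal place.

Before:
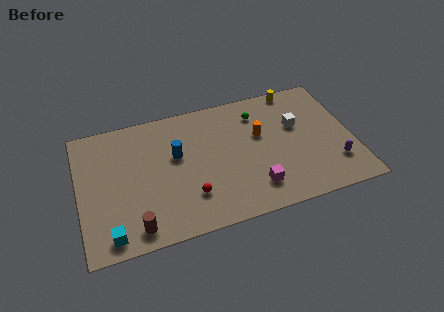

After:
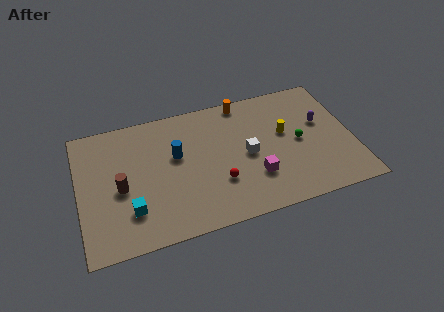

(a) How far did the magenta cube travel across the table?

0.8

The magenta cube moved from about (10.5, 2.1) to (10.6, 2.9), a distance of √(0.1² + 0.8²) ≈ 0.8.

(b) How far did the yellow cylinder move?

3.4

The yellow cylinder was near (13.7, 9.0) before and (12.7, 5.7) after, so it travelled √(1.0² + 3.3²) ≈ 3.4 units.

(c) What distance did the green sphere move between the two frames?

3.7

The green sphere moved from about (11.2, 7.7) to (13.5, 4.8), a distance of √(2.3² + 2.9²) ≈ 3.7.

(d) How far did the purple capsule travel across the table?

3.4

The purple capsule was near (15.5, 2.5) before and (15.0, 5.9) after, so it travelled √(0.5² + 3.4²) ≈ 3.4 units.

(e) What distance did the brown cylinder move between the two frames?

3.2

The brown cylinder was near (3.2, 1.3) before and (2.5, 4.4) after, so it travelled √(0.7² + 3.1²) ≈ 3.2 units.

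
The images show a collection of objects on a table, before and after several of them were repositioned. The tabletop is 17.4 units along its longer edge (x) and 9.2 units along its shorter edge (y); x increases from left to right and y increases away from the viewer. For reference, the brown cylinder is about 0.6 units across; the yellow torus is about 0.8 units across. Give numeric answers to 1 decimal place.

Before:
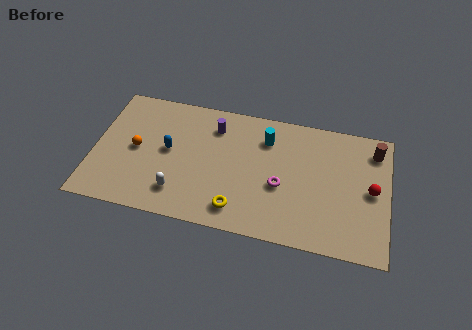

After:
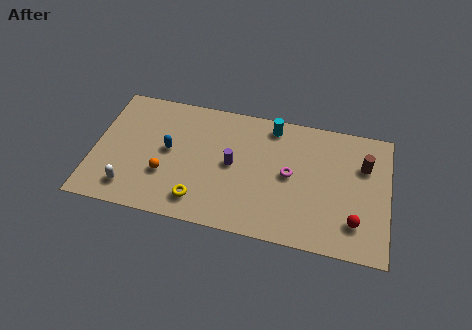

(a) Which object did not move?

the blue capsule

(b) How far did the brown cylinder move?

1.3

The brown cylinder was near (16.5, 7.5) before and (15.9, 6.3) after, so it travelled √(0.6² + 1.2²) ≈ 1.3 units.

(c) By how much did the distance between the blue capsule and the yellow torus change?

-1.6

The distance was about 5.4 in the first image and 3.8 in the second, so they moved 1.6 units closer together.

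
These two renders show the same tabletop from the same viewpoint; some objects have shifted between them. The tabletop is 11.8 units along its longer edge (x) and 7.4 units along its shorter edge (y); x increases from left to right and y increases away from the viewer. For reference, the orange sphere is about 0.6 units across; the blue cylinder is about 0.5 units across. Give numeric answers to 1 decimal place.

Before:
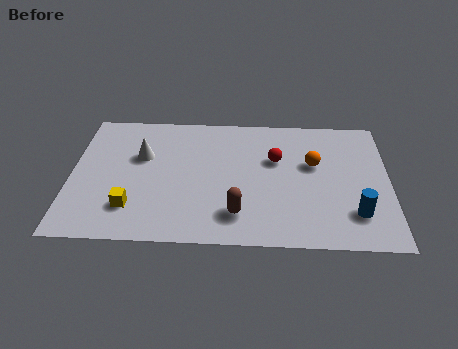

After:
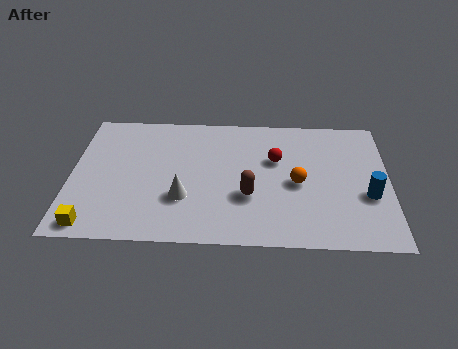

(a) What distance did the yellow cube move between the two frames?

1.7

The yellow cube was near (2.3, 1.8) before and (0.9, 0.8) after, so it travelled √(1.4² + 1.0²) ≈ 1.7 units.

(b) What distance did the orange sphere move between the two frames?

1.3

From (9.0, 4.5) to (8.4, 3.4), the orange sphere covered √(0.6² + 1.1²) ≈ 1.3 units.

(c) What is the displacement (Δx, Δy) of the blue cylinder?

(0.5, 1.0)

The blue cylinder started near (10.5, 1.8) and ended near (11.0, 2.8).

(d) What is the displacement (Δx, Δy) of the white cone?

(1.6, -2.3)

The white cone was at about (2.6, 4.7) and moved to about (4.2, 2.4).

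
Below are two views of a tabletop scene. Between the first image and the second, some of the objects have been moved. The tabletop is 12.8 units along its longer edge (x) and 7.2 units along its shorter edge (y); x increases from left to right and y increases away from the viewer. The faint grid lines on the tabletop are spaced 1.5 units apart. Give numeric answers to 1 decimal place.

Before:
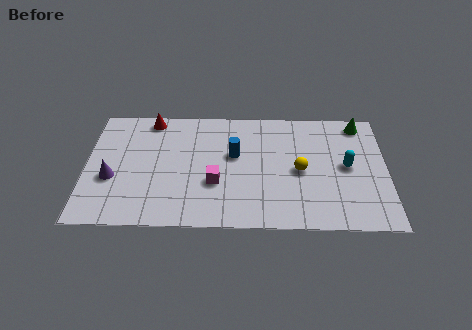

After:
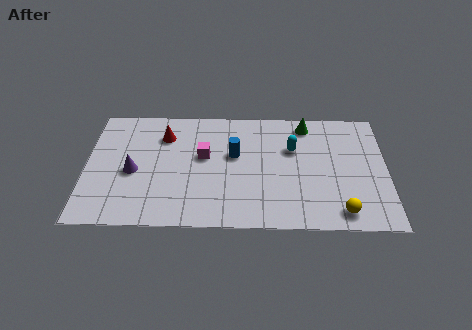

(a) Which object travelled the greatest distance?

the yellow sphere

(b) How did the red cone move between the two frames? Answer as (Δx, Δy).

(0.6, -1.0)

From the two frames, the red cone sits at roughly (2.7, 6.4) before and (3.3, 5.4) after.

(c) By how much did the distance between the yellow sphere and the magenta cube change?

+2.9

The distance was about 3.7 in the first image and 6.6 in the second, so they moved 2.9 units further apart.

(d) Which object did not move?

the blue cylinder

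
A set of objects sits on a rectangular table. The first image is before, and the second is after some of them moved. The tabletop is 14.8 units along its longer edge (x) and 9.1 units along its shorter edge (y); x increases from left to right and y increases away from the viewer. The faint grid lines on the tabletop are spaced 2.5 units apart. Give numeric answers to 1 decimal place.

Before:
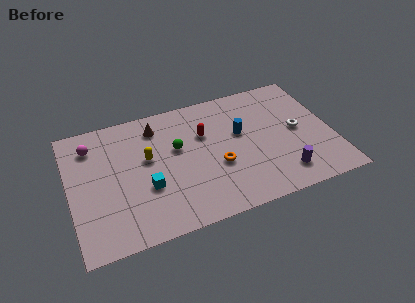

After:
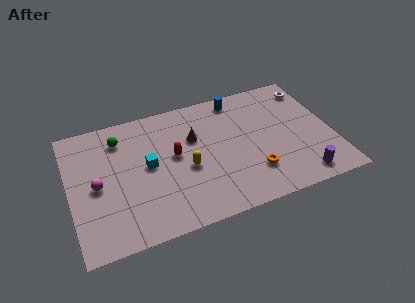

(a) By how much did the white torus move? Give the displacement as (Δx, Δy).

(1.1, 2.9)

From the two frames, the white torus sits at roughly (12.9, 4.6) before and (14.0, 7.5) after.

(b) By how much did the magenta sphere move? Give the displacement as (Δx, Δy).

(0.1, -2.9)

From the two frames, the magenta sphere sits at roughly (1.4, 7.2) before and (1.5, 4.3) after.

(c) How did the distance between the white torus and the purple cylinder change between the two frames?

+3.3

The distance was about 3.1 in the first image and 6.4 in the second, so they moved 3.3 units further apart.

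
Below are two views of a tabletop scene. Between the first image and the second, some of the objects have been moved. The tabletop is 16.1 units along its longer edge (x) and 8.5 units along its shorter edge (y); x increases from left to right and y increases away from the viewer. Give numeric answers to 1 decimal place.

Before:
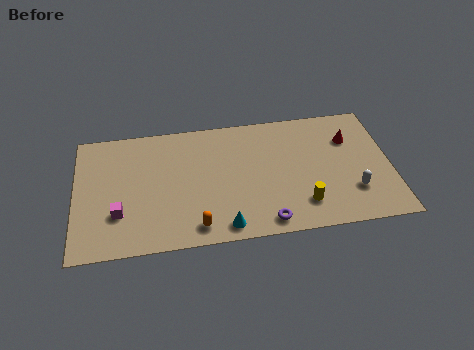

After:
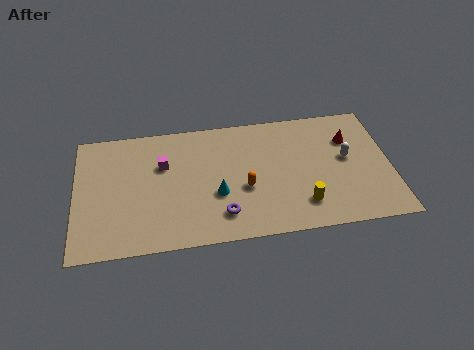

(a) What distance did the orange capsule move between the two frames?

3.3

From (6.1, 1.2) to (8.6, 3.4), the orange capsule covered √(2.5² + 2.2²) ≈ 3.3 units.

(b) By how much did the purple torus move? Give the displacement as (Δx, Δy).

(-2.2, 0.8)

From the two frames, the purple torus sits at roughly (9.6, 1.0) before and (7.4, 1.8) after.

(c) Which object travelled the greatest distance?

the magenta cube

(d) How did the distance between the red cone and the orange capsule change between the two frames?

-3.2

The distance was about 9.3 in the first image and 6.1 in the second, so they moved 3.2 units closer together.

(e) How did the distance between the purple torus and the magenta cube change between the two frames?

-2.8

Before: roughly 7.6 units apart; after: 4.8. That's 2.8 units closer together.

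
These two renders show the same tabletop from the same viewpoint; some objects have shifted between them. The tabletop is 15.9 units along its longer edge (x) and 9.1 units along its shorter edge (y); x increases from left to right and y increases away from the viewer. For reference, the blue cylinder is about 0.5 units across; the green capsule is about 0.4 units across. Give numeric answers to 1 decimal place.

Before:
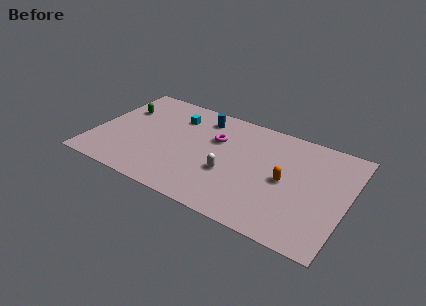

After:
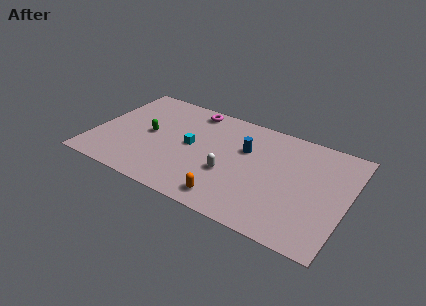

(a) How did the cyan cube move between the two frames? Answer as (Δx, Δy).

(1.3, -2.2)

The cyan cube started near (4.8, 6.9) and ended near (6.1, 4.7).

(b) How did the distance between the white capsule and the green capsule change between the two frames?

-2.4

Before: roughly 7.8 units apart; after: 5.4. That's 2.4 units closer together.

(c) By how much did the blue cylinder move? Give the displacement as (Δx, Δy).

(3.0, -1.6)

From the two frames, the blue cylinder sits at roughly (6.4, 7.5) before and (9.4, 5.9) after.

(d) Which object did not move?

the white capsule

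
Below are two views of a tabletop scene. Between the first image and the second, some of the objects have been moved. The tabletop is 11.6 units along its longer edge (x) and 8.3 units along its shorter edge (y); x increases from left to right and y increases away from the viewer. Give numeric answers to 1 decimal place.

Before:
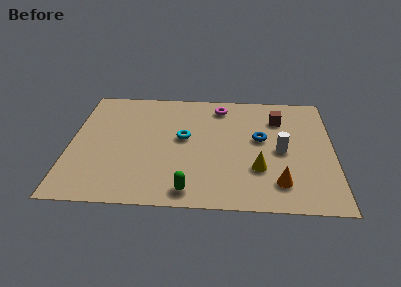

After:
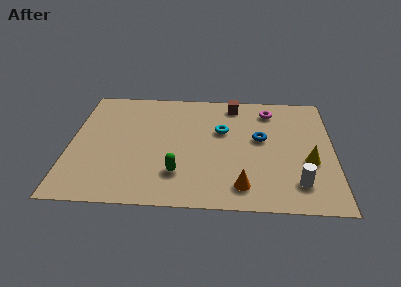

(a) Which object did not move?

the blue torus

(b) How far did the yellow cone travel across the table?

2.3

From (8.3, 2.6) to (10.5, 3.2), the yellow cone covered √(2.2² + 0.6²) ≈ 2.3 units.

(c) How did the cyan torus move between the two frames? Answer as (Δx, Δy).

(1.7, 0.6)

The cyan torus started near (5.0, 4.6) and ended near (6.7, 5.2).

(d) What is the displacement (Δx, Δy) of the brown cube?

(-2.0, 1.0)

The brown cube started near (9.2, 6.2) and ended near (7.2, 7.2).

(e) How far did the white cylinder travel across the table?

2.3

The white cylinder moved from about (9.3, 3.9) to (10.0, 1.7), a distance of √(0.7² + 2.2²) ≈ 2.3.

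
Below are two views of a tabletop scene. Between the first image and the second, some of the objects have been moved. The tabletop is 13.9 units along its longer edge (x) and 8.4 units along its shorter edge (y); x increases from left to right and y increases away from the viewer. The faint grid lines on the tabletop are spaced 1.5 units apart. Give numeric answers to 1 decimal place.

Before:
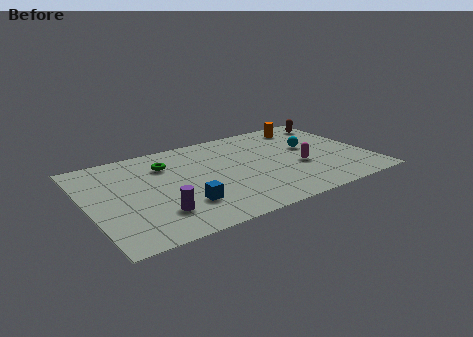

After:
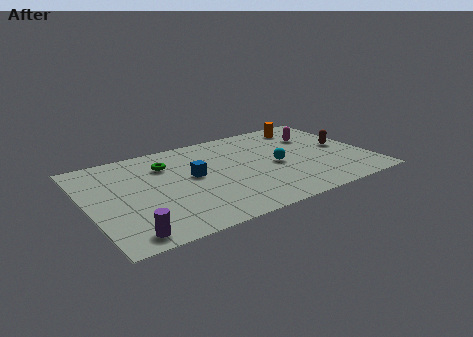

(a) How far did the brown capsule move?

2.7

The brown capsule was near (13.0, 7.0) before and (12.8, 4.3) after, so it travelled √(0.2² + 2.7²) ≈ 2.7 units.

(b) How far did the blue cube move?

2.4

The blue cube moved from about (4.4, 2.3) to (5.2, 4.6), a distance of √(0.8² + 2.3²) ≈ 2.4.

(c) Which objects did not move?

the green torus and the orange cylinder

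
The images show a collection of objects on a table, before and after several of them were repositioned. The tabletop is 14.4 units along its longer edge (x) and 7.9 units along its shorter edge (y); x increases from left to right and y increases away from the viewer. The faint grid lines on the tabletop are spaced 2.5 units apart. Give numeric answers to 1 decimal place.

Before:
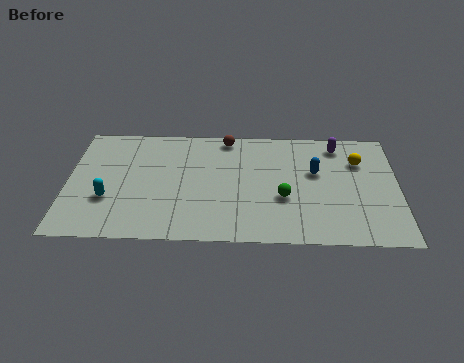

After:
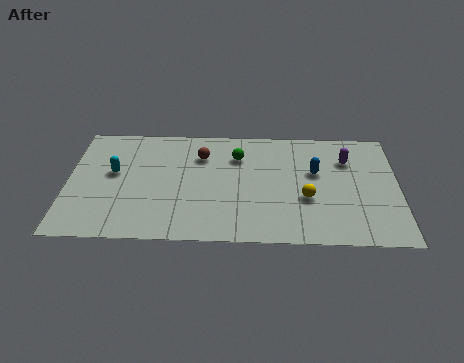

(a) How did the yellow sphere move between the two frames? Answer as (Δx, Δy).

(-2.3, -2.6)

The yellow sphere started near (12.7, 5.6) and ended near (10.4, 3.0).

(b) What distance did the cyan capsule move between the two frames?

1.8

From (1.8, 2.7) to (2.0, 4.5), the cyan capsule covered √(0.2² + 1.8²) ≈ 1.8 units.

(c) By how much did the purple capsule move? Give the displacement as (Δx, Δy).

(0.4, -1.0)

The purple capsule was at about (11.8, 6.7) and moved to about (12.2, 5.7).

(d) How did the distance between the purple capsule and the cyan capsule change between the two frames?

-0.5

Before: roughly 10.8 units apart; after: 10.3. That's 0.5 units closer together.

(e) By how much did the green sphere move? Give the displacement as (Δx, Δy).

(-2.0, 2.8)

The green sphere started near (9.4, 3.0) and ended near (7.4, 5.8).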